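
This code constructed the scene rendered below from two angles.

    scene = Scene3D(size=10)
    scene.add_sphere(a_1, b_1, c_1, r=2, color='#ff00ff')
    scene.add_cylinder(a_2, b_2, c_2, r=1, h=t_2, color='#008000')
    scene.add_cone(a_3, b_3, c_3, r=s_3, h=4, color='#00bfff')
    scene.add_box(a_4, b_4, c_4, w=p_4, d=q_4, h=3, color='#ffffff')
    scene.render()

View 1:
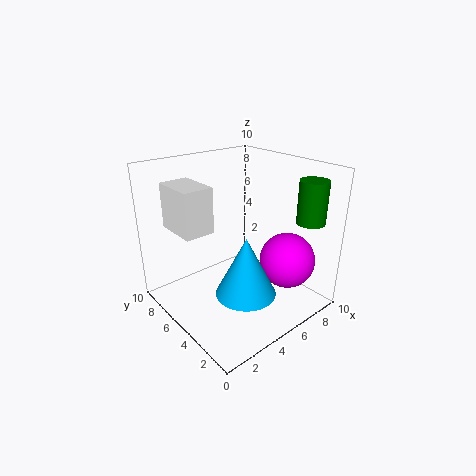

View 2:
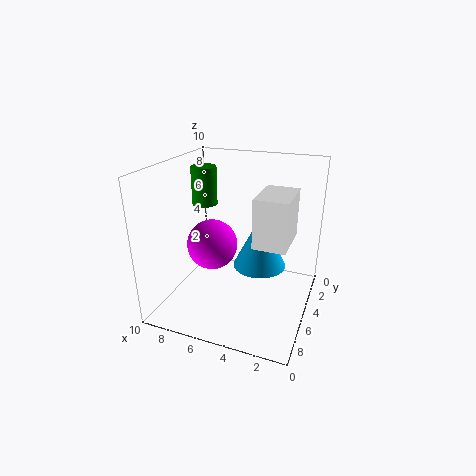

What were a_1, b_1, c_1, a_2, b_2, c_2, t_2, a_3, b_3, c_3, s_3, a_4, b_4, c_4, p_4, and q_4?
a_1 = 8, b_1 = 3, c_1 = 3, a_2 = 9, b_2 = 2, c_2 = 6, t_2 = 3, a_3 = 4, b_3 = 3, c_3 = 2, s_3 = 2, a_4 = 1, b_4 = 5, c_4 = 6, p_4 = 2, q_4 = 3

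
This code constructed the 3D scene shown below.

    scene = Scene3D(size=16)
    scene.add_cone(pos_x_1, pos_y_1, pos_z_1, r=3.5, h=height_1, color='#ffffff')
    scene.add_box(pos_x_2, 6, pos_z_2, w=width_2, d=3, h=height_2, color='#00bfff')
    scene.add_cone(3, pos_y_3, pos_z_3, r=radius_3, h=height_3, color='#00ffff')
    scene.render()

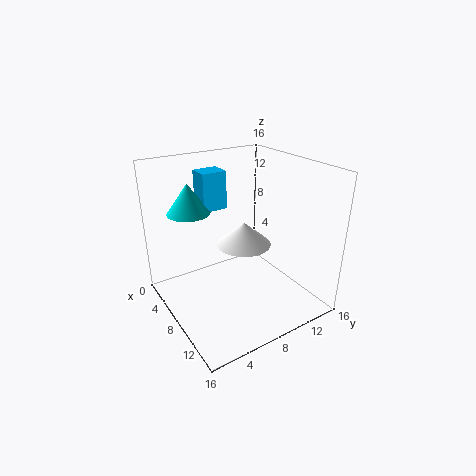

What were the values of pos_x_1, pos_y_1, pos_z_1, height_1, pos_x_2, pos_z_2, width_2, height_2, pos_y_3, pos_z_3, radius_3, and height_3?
pos_x_1 = 4, pos_y_1 = 11.5, pos_z_1 = 4.5, height_1 = 3, pos_x_2 = 1.5, pos_z_2 = 10, width_2 = 2.5, height_2 = 4.5, pos_y_3 = 4.5, pos_z_3 = 10, radius_3 = 2.5, height_3 = 3.5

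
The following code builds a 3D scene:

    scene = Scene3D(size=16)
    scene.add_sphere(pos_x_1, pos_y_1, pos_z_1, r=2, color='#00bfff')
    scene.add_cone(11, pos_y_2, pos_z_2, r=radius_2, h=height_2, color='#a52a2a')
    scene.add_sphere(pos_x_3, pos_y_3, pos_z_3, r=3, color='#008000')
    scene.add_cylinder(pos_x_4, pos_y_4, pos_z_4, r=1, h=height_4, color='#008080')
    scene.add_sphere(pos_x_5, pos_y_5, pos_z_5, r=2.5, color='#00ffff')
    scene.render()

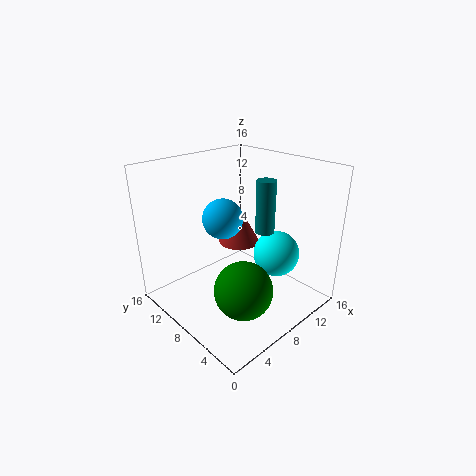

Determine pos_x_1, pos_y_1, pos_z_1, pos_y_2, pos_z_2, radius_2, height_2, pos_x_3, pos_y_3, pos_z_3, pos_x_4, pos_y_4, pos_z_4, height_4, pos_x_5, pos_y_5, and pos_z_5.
pos_x_1 = 5, pos_y_1 = 7, pos_z_1 = 11.5, pos_y_2 = 11, pos_z_2 = 5.5, radius_2 = 2.5, height_2 = 4.5, pos_x_3 = 5, pos_y_3 = 4, pos_z_3 = 4.5, pos_x_4 = 9, pos_y_4 = 5, pos_z_4 = 9.5, height_4 = 5.5, pos_x_5 = 10.5, pos_y_5 = 4.5, pos_z_5 = 6.5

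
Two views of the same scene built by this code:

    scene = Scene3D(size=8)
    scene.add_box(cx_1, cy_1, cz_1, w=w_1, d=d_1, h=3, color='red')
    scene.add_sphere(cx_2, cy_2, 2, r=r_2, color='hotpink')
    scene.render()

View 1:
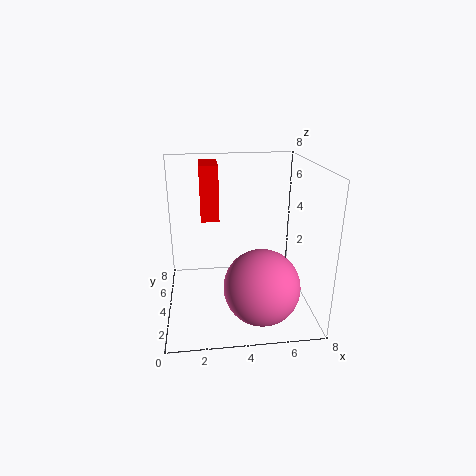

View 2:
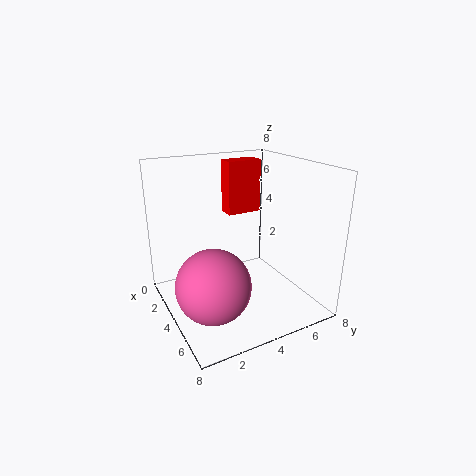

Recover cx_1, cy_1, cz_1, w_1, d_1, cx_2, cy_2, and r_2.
cx_1 = 2
cy_1 = 4
cz_1 = 5
w_1 = 1
d_1 = 2
cx_2 = 5
cy_2 = 2
r_2 = 2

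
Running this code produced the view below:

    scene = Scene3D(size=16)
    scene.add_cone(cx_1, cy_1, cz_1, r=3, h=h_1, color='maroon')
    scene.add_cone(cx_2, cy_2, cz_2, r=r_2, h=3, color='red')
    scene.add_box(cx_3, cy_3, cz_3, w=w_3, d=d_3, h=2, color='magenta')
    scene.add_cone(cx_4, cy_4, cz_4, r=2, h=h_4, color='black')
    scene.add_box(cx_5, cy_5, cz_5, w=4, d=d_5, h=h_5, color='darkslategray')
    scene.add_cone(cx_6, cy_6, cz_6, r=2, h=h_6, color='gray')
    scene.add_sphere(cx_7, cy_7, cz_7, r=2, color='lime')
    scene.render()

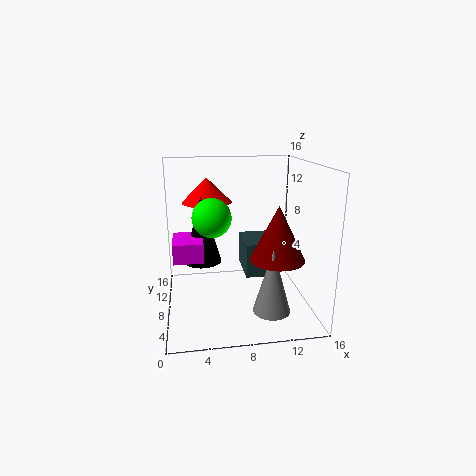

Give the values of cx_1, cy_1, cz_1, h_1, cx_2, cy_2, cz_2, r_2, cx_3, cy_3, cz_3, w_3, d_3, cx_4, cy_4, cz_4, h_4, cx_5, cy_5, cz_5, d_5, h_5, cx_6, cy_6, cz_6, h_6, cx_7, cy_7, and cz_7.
cx_1 = 12; cy_1 = 6; cz_1 = 6; h_1 = 6; cx_2 = 5; cy_2 = 13; cz_2 = 11; r_2 = 3; cx_3 = 1; cy_3 = 4; cz_3 = 7; w_3 = 3; d_3 = 4; cx_4 = 4; cy_4 = 7; cz_4 = 6; h_4 = 7; cx_5 = 9; cy_5 = 8; cz_5 = 3; d_5 = 5; h_5 = 4; cx_6 = 11; cy_6 = 4; cz_6 = 1; h_6 = 7; cx_7 = 5; cy_7 = 6; cz_7 = 11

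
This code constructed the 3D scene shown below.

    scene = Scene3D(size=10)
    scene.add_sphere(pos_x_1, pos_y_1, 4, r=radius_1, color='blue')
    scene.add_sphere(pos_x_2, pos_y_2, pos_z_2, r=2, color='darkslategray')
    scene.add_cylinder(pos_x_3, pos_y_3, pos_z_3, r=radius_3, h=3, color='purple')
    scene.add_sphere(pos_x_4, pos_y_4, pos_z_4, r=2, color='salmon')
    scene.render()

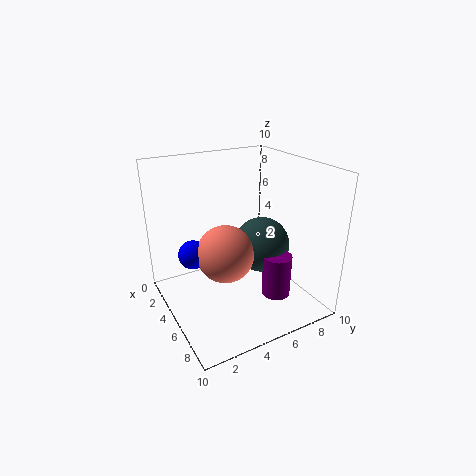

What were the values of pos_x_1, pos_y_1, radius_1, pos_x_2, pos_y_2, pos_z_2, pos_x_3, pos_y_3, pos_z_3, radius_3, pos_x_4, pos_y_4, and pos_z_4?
pos_x_1 = 4
pos_y_1 = 2
radius_1 = 1
pos_x_2 = 5
pos_y_2 = 7
pos_z_2 = 4
pos_x_3 = 7
pos_y_3 = 7
pos_z_3 = 1
radius_3 = 1
pos_x_4 = 5
pos_y_4 = 4
pos_z_4 = 4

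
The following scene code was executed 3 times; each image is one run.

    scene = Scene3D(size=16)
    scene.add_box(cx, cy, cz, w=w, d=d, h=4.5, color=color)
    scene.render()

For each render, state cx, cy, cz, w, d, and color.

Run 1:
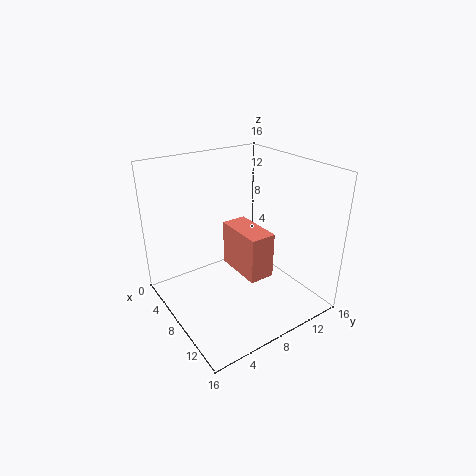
cx = 9; cy = 5.5; cz = 6.5; w = 5; d = 2.5; color = 'salmon'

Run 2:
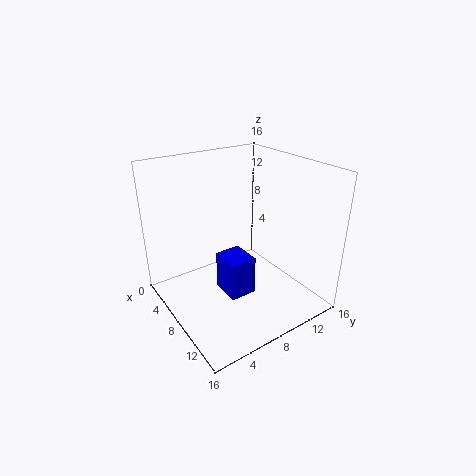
cx = 6.5; cy = 6; cz = 1.5; w = 3.5; d = 3; color = 'blue'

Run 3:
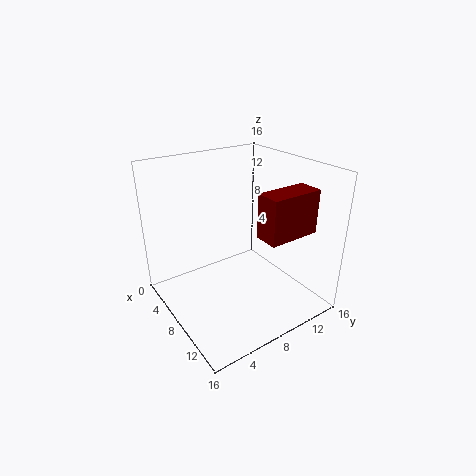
cx = 12; cy = 7.5; cz = 10; w = 2.5; d = 5.5; color = 'maroon'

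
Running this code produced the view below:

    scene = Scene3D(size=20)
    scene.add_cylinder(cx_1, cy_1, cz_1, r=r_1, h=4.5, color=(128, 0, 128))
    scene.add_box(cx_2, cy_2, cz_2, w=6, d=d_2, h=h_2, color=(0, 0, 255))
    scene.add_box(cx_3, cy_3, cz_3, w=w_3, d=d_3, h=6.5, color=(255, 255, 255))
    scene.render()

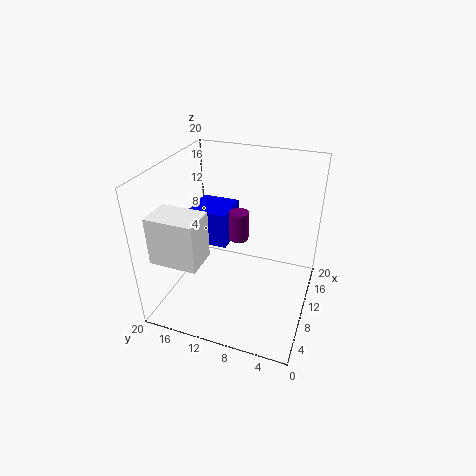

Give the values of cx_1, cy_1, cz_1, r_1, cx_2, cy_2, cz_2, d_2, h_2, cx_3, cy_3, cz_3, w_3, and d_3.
cx_1 = 14.5, cy_1 = 11.5, cz_1 = 7, r_1 = 1.5, cx_2 = 12.5, cy_2 = 13, cz_2 = 6, d_2 = 6, h_2 = 5.5, cx_3 = 2.5, cy_3 = 13, cz_3 = 8.5, w_3 = 4.5, d_3 = 6.5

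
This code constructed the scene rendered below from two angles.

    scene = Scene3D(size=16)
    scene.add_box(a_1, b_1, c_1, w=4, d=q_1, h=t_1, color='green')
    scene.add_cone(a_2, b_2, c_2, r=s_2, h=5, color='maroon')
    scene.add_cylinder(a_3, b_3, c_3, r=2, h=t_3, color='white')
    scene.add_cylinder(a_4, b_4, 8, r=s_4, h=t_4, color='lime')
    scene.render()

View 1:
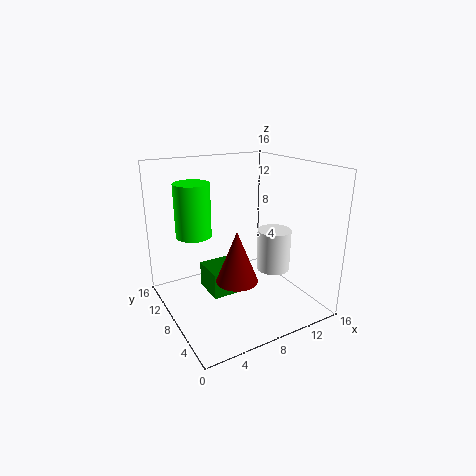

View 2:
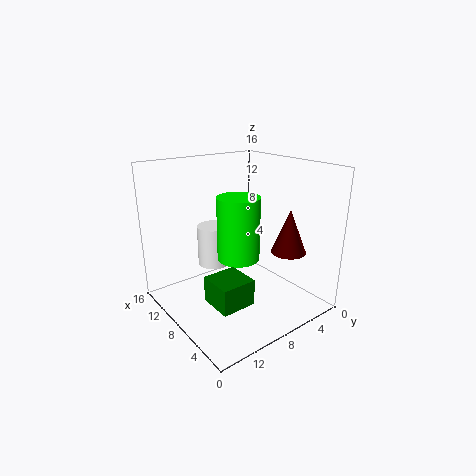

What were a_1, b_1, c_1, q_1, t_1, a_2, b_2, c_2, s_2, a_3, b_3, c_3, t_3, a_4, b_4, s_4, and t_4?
a_1 = 5; b_1 = 8; c_1 = 1; q_1 = 4; t_1 = 3; a_2 = 5; b_2 = 3; c_2 = 6; s_2 = 2; a_3 = 13; b_3 = 8; c_3 = 3; t_3 = 5; a_4 = 4; b_4 = 11; s_4 = 2; t_4 = 6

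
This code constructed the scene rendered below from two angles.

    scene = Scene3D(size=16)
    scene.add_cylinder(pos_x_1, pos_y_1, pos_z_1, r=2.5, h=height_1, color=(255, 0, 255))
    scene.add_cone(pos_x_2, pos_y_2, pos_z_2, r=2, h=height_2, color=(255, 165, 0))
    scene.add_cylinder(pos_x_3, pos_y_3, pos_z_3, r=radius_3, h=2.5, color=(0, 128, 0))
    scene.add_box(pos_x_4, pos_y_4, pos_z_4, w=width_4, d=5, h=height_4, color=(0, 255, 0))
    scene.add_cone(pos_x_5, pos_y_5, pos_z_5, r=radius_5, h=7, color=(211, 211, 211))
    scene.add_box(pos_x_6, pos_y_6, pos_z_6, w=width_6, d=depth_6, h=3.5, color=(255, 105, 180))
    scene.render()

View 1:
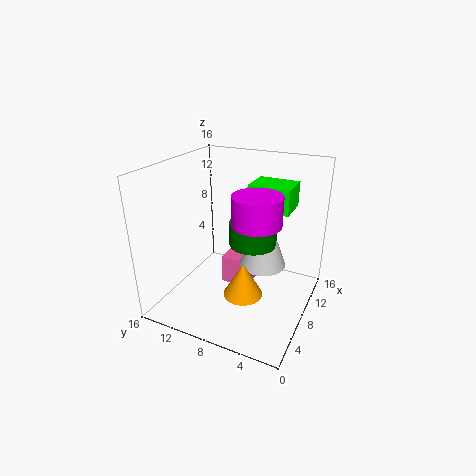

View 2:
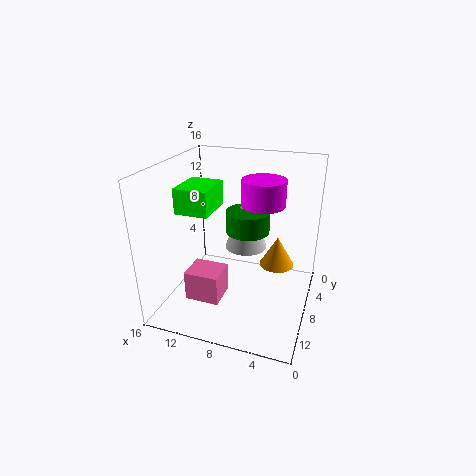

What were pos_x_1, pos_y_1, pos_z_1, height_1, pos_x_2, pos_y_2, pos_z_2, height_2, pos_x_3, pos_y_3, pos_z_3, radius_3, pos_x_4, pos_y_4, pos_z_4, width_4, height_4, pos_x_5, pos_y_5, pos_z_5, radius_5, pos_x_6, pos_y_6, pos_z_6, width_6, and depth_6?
pos_x_1 = 6; pos_y_1 = 5; pos_z_1 = 11; height_1 = 3; pos_x_2 = 4; pos_y_2 = 5.5; pos_z_2 = 4; height_2 = 3.5; pos_x_3 = 7.5; pos_y_3 = 6; pos_z_3 = 8; radius_3 = 2.5; pos_x_4 = 11.5; pos_y_4 = 3.5; pos_z_4 = 10; width_4 = 4; height_4 = 3; pos_x_5 = 8; pos_y_5 = 5; pos_z_5 = 5.5; radius_5 = 2.5; pos_x_6 = 9.5; pos_y_6 = 7.5; pos_z_6 = 0.5; width_6 = 4; depth_6 = 3.5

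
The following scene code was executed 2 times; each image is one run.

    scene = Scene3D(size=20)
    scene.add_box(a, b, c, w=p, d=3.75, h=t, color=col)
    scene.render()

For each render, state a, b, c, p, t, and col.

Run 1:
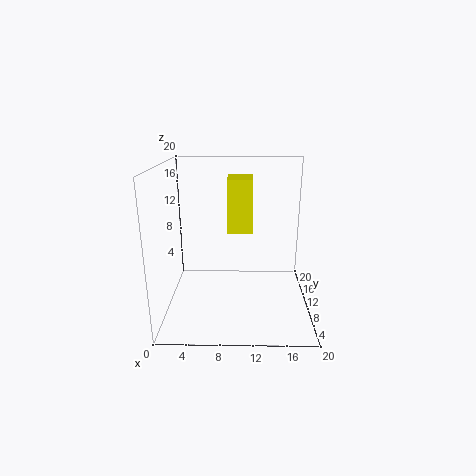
a = 9; b = 1.75; c = 13.5; p = 2.75; t = 6; col = 'yellow'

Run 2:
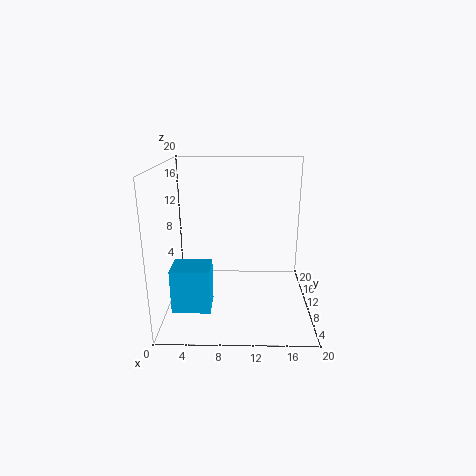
a = 2.5; b = 0.25; c = 4.25; p = 4.5; t = 5.25; col = 'deepskyblue'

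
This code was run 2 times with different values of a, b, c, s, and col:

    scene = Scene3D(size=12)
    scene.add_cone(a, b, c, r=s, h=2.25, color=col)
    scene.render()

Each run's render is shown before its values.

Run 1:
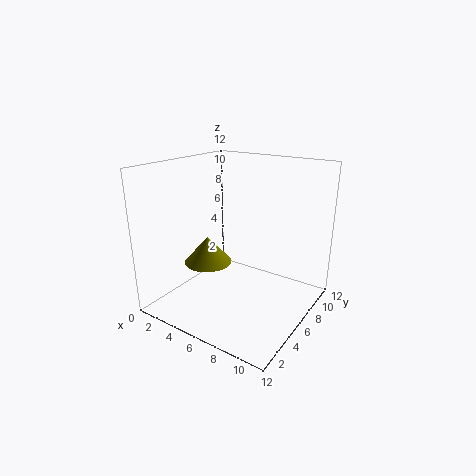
a = 3.75
b = 4.75
c = 3.75
s = 2
col = 'olive'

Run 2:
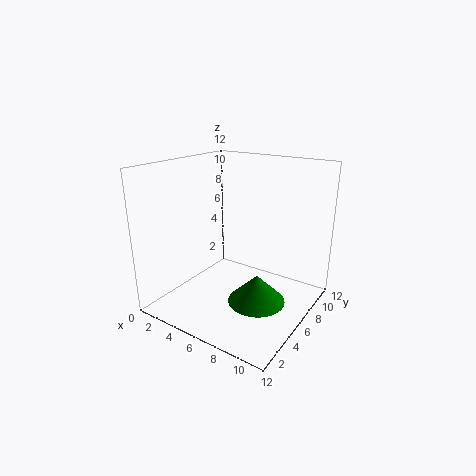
a = 8.75
b = 4.5
c = 1.75
s = 2.25
col = 'green'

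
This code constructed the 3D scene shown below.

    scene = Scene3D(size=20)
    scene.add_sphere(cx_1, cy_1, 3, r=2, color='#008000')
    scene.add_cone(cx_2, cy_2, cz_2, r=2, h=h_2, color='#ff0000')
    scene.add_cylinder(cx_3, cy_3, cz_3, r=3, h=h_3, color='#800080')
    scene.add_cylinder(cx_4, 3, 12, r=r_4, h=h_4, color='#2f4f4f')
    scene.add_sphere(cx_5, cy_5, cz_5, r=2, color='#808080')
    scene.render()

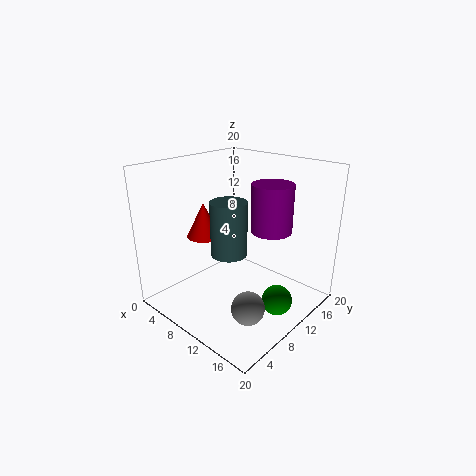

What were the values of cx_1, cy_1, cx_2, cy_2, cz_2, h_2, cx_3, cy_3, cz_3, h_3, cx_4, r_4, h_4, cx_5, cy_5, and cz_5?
cx_1 = 17
cy_1 = 10
cx_2 = 11
cy_2 = 3
cz_2 = 13
h_2 = 4
cx_3 = 12
cy_3 = 15
cz_3 = 10
h_3 = 7
cx_4 = 15
r_4 = 2
h_4 = 6
cx_5 = 17
cy_5 = 4
cz_5 = 5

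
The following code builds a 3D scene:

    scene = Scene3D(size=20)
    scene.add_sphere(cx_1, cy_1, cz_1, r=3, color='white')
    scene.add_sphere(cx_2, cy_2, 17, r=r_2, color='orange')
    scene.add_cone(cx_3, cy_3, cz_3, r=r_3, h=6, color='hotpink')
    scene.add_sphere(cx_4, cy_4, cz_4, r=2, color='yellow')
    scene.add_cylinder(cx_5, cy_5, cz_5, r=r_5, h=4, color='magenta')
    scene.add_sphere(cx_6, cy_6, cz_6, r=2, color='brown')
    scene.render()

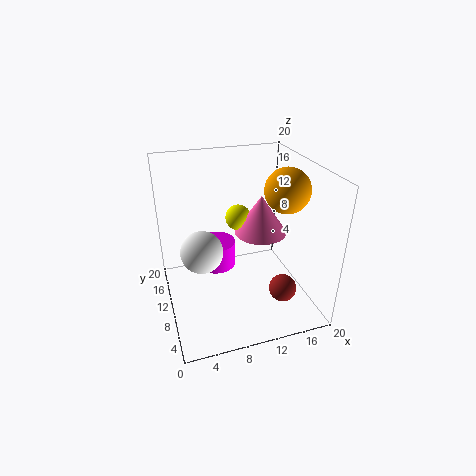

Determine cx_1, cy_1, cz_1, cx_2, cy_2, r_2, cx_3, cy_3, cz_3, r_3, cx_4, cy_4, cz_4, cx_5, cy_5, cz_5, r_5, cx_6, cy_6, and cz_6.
cx_1 = 5
cy_1 = 11
cz_1 = 8
cx_2 = 16
cy_2 = 8
r_2 = 3
cx_3 = 15
cy_3 = 14
cz_3 = 8
r_3 = 4
cx_4 = 12
cy_4 = 16
cz_4 = 10
cx_5 = 8
cy_5 = 15
cz_5 = 3
r_5 = 3
cx_6 = 16
cy_6 = 7
cz_6 = 2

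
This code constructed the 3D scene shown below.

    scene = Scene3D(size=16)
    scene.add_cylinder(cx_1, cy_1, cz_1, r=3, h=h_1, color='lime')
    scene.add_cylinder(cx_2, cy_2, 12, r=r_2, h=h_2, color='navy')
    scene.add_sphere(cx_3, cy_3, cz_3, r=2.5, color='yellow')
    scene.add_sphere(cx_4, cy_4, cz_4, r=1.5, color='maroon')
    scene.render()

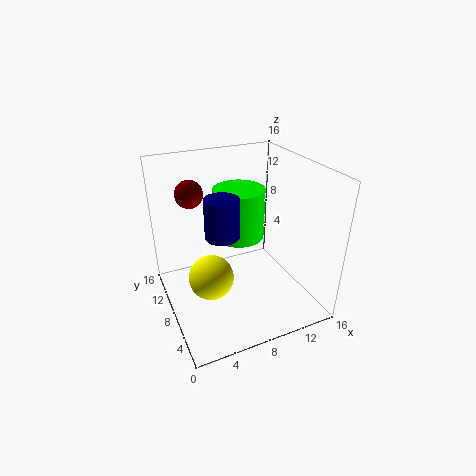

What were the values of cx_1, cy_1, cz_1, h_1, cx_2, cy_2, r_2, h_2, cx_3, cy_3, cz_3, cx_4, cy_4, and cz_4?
cx_1 = 9.5; cy_1 = 11; cz_1 = 6.5; h_1 = 6; cx_2 = 4; cy_2 = 2.5; r_2 = 1.5; h_2 = 3.5; cx_3 = 4.5; cy_3 = 7.5; cz_3 = 4; cx_4 = 3.5; cy_4 = 10.5; cz_4 = 13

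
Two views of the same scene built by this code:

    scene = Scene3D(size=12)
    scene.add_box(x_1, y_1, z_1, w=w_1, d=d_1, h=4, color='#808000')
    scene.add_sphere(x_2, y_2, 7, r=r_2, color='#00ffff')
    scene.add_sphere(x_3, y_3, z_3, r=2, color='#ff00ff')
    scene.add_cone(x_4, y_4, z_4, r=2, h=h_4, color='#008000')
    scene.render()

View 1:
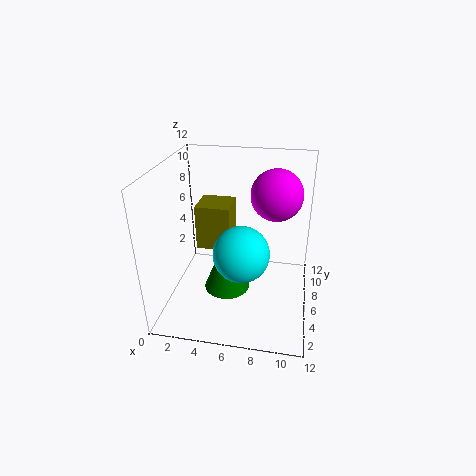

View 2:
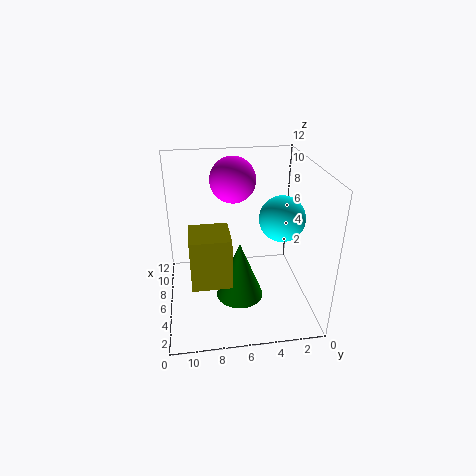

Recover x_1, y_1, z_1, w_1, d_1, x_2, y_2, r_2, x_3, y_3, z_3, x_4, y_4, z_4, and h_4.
x_1 = 2, y_1 = 7, z_1 = 4, w_1 = 3, d_1 = 3, x_2 = 7, y_2 = 2, r_2 = 2, x_3 = 9, y_3 = 6, z_3 = 10, x_4 = 5, y_4 = 6, z_4 = 1, h_4 = 5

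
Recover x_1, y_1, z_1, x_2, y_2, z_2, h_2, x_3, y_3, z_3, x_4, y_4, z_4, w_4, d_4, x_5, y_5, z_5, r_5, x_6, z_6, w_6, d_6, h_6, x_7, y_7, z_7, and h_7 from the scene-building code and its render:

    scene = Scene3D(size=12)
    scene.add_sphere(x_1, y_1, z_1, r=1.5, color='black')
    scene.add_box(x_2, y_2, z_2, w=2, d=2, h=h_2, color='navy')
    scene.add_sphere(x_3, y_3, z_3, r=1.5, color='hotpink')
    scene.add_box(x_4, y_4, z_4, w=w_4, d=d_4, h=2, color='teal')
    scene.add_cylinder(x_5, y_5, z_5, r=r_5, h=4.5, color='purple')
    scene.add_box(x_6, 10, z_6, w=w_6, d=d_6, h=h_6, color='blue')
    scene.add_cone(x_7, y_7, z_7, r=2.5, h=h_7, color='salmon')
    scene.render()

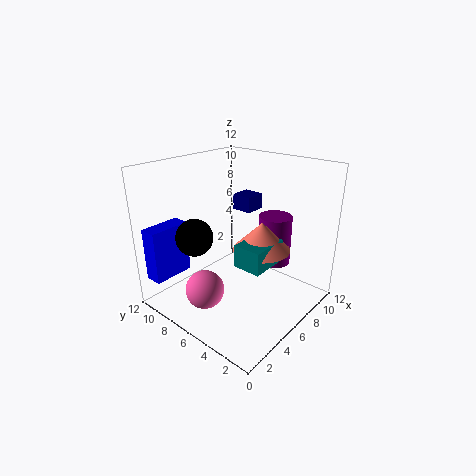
x_1 = 3, y_1 = 8, z_1 = 6.5, x_2 = 10, y_2 = 8, z_2 = 6.5, h_2 = 1.5, x_3 = 2, y_3 = 6, z_3 = 3, x_4 = 5.5, y_4 = 3.5, z_4 = 3.5, w_4 = 3.5, d_4 = 2.5, x_5 = 10, y_5 = 5, z_5 = 2.5, r_5 = 1.5, x_6 = 0.5, z_6 = 2.5, w_6 = 3.5, d_6 = 1.5, h_6 = 4.5, x_7 = 8, y_7 = 5, z_7 = 4.5, h_7 = 2.5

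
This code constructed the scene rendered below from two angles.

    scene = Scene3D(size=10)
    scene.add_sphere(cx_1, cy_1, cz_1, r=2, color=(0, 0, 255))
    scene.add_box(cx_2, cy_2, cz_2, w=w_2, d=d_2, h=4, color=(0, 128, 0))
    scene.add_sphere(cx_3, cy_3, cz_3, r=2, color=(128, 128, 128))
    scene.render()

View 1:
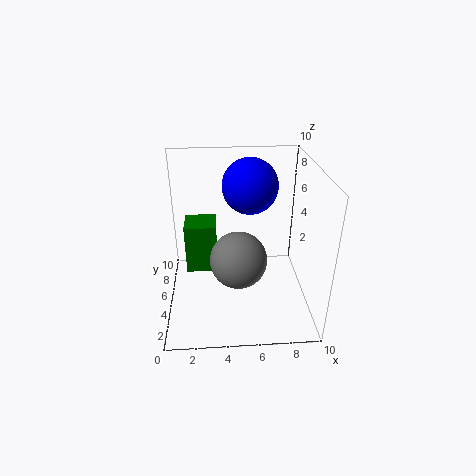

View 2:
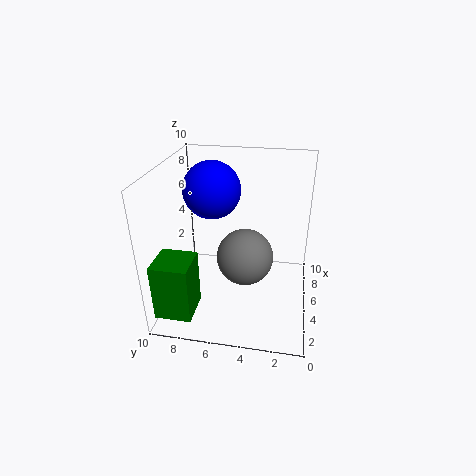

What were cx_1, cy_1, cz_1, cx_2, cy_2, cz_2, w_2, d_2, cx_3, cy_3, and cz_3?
cx_1 = 6, cy_1 = 7, cz_1 = 8, cx_2 = 1, cy_2 = 7.5, cz_2 = 0.5, w_2 = 2.5, d_2 = 2.5, cx_3 = 5, cy_3 = 4.5, cz_3 = 3.5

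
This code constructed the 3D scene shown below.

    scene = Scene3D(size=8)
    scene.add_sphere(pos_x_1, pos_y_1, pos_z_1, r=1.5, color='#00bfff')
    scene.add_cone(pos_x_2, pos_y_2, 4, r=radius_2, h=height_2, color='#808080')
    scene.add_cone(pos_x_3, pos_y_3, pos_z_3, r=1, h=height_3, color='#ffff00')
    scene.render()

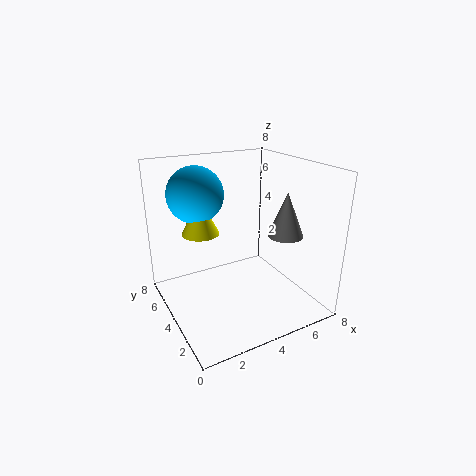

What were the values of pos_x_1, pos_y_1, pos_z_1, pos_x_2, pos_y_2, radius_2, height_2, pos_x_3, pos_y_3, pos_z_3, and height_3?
pos_x_1 = 2, pos_y_1 = 5, pos_z_1 = 6.5, pos_x_2 = 6.5, pos_y_2 = 3, radius_2 = 1, height_2 = 2.5, pos_x_3 = 2, pos_y_3 = 4.5, pos_z_3 = 4.5, height_3 = 2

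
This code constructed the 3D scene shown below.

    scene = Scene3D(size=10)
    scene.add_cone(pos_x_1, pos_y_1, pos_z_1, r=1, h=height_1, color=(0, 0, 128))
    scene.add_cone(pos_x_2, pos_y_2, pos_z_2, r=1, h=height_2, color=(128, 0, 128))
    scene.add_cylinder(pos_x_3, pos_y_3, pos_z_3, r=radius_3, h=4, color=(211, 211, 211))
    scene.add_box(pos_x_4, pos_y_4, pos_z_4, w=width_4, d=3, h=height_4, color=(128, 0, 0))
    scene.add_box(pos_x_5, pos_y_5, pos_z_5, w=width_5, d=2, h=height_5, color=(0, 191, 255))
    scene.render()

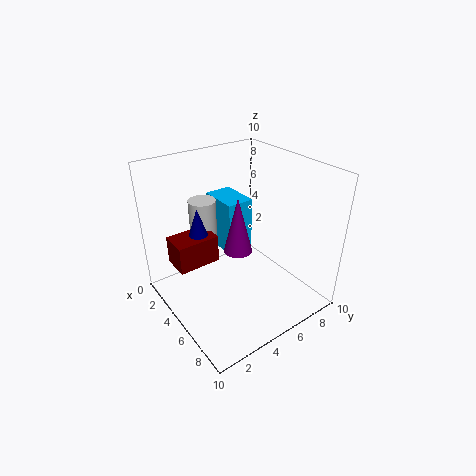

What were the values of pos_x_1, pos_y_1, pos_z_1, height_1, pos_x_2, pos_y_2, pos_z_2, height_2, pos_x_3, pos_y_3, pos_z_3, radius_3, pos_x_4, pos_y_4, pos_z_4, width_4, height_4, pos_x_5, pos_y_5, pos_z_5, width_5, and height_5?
pos_x_1 = 3; pos_y_1 = 3; pos_z_1 = 4; height_1 = 3; pos_x_2 = 5; pos_y_2 = 5; pos_z_2 = 4; height_2 = 4; pos_x_3 = 2; pos_y_3 = 4; pos_z_3 = 3; radius_3 = 1; pos_x_4 = 2; pos_y_4 = 1; pos_z_4 = 3; width_4 = 2; height_4 = 2; pos_x_5 = 1; pos_y_5 = 5; pos_z_5 = 3; width_5 = 3; height_5 = 4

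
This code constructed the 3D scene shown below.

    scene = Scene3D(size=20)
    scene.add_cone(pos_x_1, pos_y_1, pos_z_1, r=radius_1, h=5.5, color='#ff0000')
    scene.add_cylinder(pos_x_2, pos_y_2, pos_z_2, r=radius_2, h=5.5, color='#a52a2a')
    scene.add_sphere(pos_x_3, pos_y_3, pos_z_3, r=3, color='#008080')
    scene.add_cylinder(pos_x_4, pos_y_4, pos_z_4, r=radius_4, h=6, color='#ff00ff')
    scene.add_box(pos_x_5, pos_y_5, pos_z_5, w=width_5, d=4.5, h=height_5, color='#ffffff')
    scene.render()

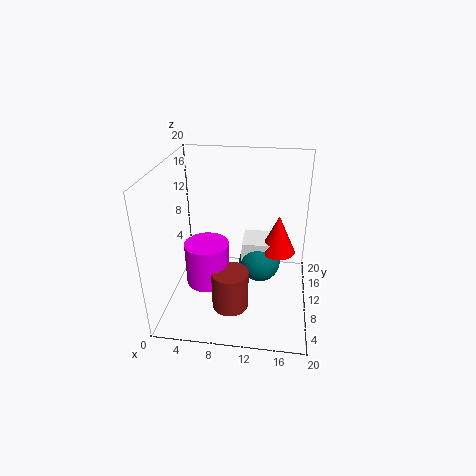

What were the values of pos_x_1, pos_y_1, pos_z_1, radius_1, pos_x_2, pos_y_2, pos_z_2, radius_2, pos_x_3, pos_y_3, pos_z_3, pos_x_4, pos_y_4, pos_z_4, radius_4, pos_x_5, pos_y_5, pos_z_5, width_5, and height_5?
pos_x_1 = 15.5, pos_y_1 = 11.5, pos_z_1 = 7.5, radius_1 = 2.5, pos_x_2 = 9.5, pos_y_2 = 6, pos_z_2 = 1.5, radius_2 = 2.5, pos_x_3 = 13, pos_y_3 = 11.5, pos_z_3 = 5.5, pos_x_4 = 6, pos_y_4 = 8, pos_z_4 = 4, radius_4 = 3, pos_x_5 = 10.5, pos_y_5 = 10, pos_z_5 = 5.5, width_5 = 4.5, height_5 = 3.5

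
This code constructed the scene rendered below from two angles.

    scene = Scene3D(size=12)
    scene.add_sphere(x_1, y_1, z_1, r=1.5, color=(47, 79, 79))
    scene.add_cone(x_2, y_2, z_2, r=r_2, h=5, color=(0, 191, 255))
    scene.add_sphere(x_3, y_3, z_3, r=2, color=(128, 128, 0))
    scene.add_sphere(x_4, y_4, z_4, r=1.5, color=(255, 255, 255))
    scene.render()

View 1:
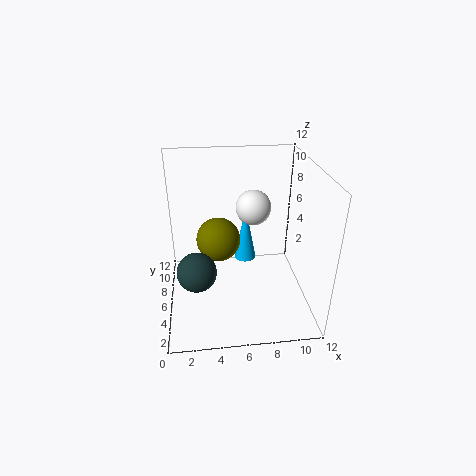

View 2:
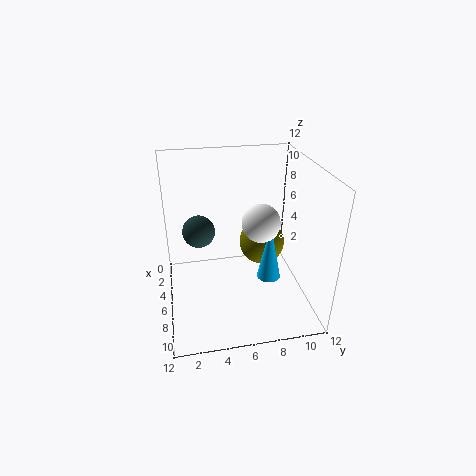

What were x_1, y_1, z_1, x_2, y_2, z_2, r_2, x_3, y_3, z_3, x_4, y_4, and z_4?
x_1 = 2.5, y_1 = 3, z_1 = 5, x_2 = 7, y_2 = 8.5, z_2 = 2.5, r_2 = 1, x_3 = 4.5, y_3 = 8.5, z_3 = 4.5, x_4 = 7.5, y_4 = 7.5, z_4 = 8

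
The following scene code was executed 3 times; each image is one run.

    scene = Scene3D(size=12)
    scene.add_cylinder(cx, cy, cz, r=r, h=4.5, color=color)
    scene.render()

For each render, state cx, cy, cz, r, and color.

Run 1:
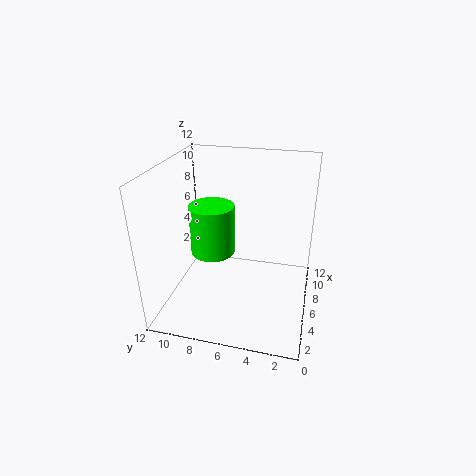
cx = 7.5
cy = 8.75
cz = 3.5
r = 2
color = 'lime'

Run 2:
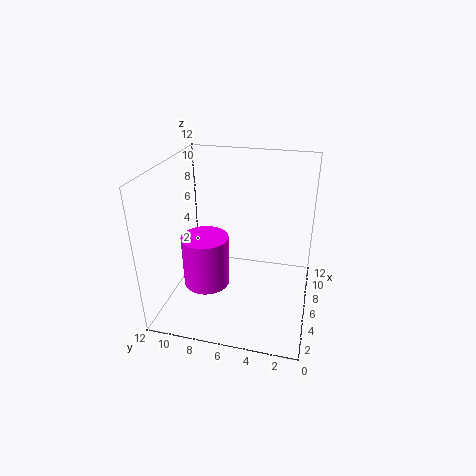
cx = 5.5
cy = 8.75
cz = 1.5
r = 2
color = 'magenta'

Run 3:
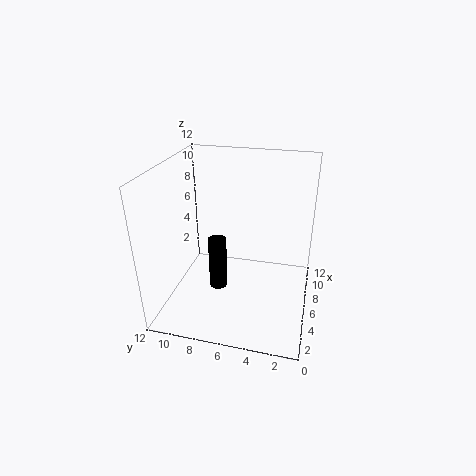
cx = 5
cy = 7.5
cz = 1.75
r = 0.75
color = 'black'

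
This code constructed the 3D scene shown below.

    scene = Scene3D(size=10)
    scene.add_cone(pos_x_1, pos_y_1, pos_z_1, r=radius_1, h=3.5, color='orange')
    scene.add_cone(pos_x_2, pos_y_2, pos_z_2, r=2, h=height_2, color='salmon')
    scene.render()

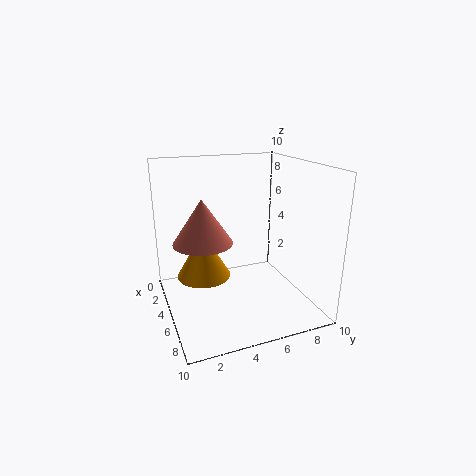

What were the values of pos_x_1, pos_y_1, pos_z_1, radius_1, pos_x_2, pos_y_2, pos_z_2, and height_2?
pos_x_1 = 3
pos_y_1 = 3
pos_z_1 = 1.5
radius_1 = 2
pos_x_2 = 5
pos_y_2 = 2.5
pos_z_2 = 5
height_2 = 3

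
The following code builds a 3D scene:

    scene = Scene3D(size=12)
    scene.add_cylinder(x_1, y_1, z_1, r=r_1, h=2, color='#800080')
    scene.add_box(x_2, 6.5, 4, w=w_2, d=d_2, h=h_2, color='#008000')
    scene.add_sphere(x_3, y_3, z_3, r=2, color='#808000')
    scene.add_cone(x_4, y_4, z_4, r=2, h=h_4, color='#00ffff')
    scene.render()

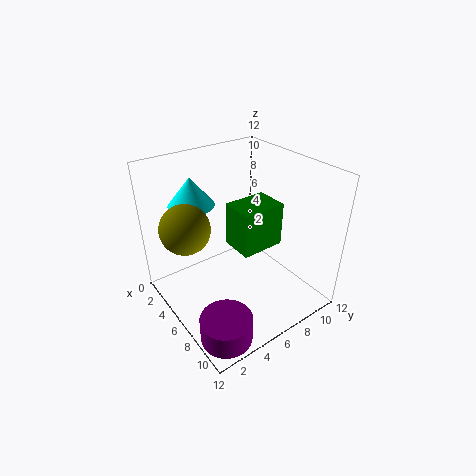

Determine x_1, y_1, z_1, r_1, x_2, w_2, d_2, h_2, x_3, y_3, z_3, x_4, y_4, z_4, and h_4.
x_1 = 10
y_1 = 2
z_1 = 0.5
r_1 = 2
x_2 = 3.5
w_2 = 3
d_2 = 4
h_2 = 4
x_3 = 4.5
y_3 = 2
z_3 = 7.5
x_4 = 2
y_4 = 4
z_4 = 8
h_4 = 2.5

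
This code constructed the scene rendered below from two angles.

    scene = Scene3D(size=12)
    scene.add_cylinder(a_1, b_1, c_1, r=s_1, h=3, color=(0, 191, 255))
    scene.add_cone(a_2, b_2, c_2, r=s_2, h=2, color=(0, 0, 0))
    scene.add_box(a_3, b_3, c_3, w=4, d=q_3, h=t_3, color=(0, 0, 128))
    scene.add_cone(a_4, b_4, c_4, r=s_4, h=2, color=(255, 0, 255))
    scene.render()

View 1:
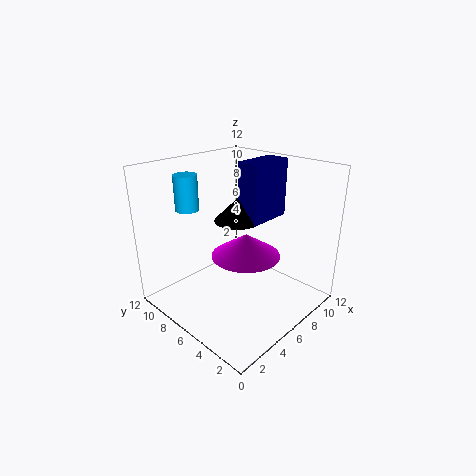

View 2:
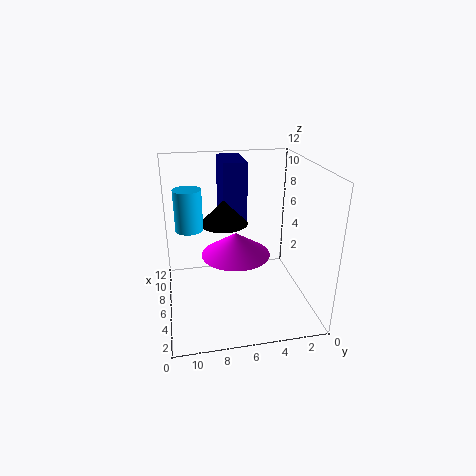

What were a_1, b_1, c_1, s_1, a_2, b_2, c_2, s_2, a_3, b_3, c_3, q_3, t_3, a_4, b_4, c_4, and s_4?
a_1 = 4, b_1 = 10, c_1 = 8, s_1 = 1, a_2 = 7, b_2 = 7, c_2 = 7, s_2 = 2, a_3 = 7, b_3 = 5, c_3 = 7, q_3 = 2, t_3 = 5, a_4 = 7, b_4 = 6, c_4 = 4, s_4 = 3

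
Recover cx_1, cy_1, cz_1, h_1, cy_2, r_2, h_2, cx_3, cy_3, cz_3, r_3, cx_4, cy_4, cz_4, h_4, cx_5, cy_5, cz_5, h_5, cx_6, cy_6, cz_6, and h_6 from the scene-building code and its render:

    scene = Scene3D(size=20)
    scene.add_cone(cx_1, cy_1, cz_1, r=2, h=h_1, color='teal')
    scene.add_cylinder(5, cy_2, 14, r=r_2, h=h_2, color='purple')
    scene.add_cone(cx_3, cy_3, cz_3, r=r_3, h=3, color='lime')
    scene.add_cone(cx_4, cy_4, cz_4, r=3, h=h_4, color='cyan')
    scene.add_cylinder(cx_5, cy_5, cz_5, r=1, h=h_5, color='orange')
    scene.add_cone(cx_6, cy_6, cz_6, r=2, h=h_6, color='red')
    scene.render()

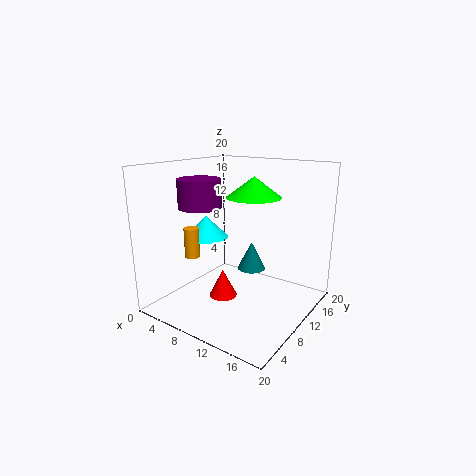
cx_1 = 11; cy_1 = 12; cz_1 = 5; h_1 = 4; cy_2 = 8; r_2 = 3; h_2 = 4; cx_3 = 10; cy_3 = 14; cz_3 = 15; r_3 = 4; cx_4 = 6; cy_4 = 8; cz_4 = 10; h_4 = 3; cx_5 = 6; cy_5 = 5; cz_5 = 8; h_5 = 4; cx_6 = 8; cy_6 = 9; cz_6 = 1; h_6 = 4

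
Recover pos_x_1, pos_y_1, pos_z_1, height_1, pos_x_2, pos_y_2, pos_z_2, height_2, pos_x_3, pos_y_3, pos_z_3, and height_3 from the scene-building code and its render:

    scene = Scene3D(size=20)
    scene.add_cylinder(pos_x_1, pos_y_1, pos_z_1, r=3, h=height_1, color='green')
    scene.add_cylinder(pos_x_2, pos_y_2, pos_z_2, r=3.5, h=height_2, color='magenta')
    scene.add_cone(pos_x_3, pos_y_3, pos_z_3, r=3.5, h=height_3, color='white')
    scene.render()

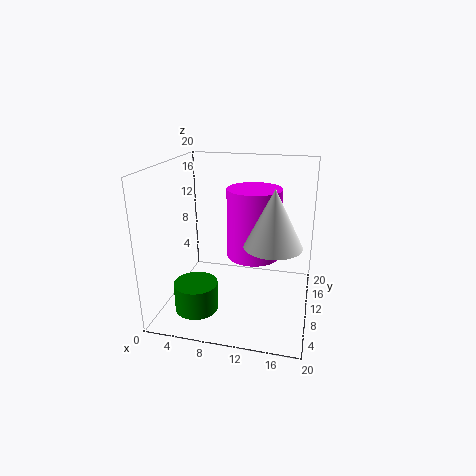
pos_x_1 = 5; pos_y_1 = 6; pos_z_1 = 0.5; height_1 = 4; pos_x_2 = 12.5; pos_y_2 = 8.5; pos_z_2 = 8.5; height_2 = 9; pos_x_3 = 15.5; pos_y_3 = 5; pos_z_3 = 11.5; height_3 = 7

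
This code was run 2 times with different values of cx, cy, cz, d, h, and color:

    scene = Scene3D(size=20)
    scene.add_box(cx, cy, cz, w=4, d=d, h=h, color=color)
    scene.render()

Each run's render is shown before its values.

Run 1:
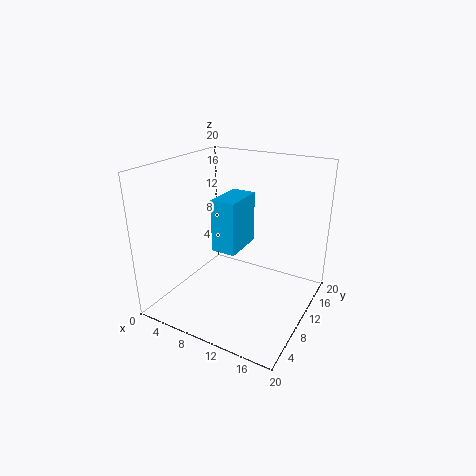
cx = 3.5; cy = 13; cz = 5; d = 7; h = 8.5; color = 'deepskyblue'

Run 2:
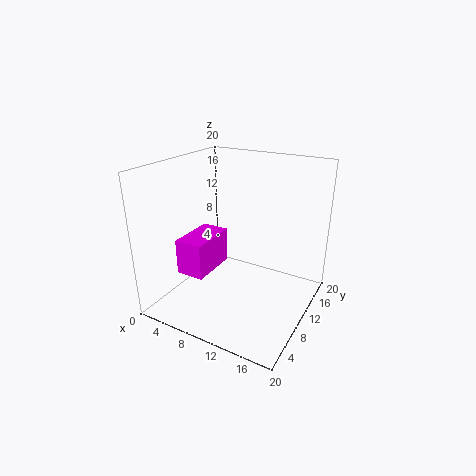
cx = 3; cy = 5; cz = 5; d = 7; h = 5; color = 'magenta'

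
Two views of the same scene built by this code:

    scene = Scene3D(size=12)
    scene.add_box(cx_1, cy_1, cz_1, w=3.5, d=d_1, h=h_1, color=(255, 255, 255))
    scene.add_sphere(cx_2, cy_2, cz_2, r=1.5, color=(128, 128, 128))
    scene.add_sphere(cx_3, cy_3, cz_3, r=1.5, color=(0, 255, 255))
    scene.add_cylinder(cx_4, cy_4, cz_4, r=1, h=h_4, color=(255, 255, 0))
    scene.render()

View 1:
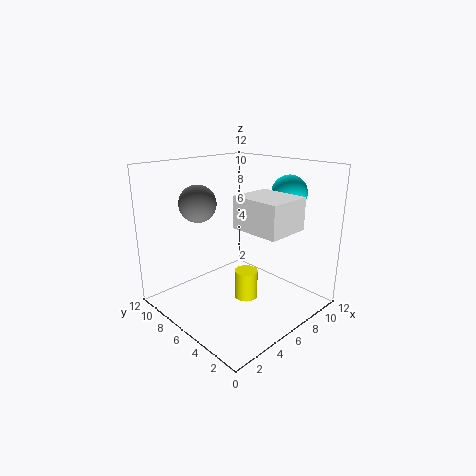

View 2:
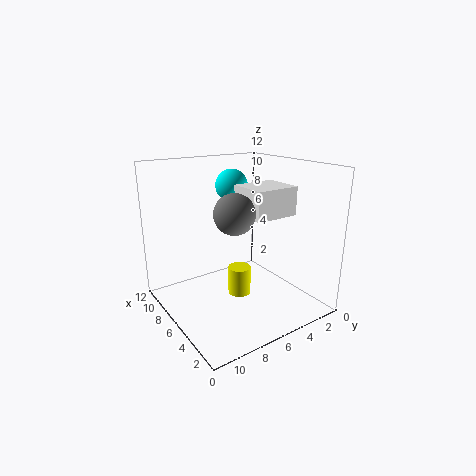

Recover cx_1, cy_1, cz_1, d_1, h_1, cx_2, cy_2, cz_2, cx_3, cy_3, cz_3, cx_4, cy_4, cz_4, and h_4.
cx_1 = 4.5
cy_1 = 1
cz_1 = 7.5
d_1 = 4
h_1 = 2.5
cx_2 = 3.5
cy_2 = 8
cz_2 = 9
cx_3 = 10
cy_3 = 4
cz_3 = 9.5
cx_4 = 6.5
cy_4 = 5.5
cz_4 = 0.5
h_4 = 2.5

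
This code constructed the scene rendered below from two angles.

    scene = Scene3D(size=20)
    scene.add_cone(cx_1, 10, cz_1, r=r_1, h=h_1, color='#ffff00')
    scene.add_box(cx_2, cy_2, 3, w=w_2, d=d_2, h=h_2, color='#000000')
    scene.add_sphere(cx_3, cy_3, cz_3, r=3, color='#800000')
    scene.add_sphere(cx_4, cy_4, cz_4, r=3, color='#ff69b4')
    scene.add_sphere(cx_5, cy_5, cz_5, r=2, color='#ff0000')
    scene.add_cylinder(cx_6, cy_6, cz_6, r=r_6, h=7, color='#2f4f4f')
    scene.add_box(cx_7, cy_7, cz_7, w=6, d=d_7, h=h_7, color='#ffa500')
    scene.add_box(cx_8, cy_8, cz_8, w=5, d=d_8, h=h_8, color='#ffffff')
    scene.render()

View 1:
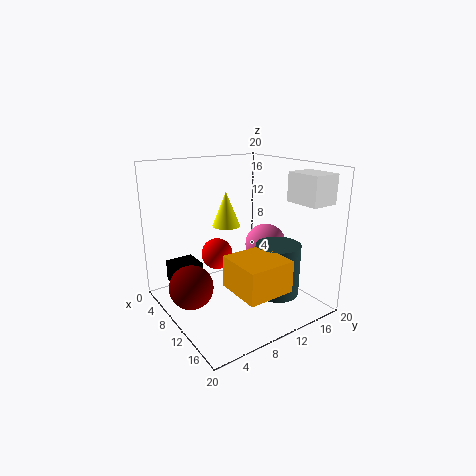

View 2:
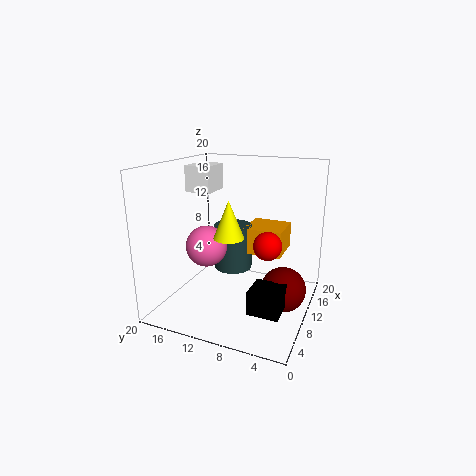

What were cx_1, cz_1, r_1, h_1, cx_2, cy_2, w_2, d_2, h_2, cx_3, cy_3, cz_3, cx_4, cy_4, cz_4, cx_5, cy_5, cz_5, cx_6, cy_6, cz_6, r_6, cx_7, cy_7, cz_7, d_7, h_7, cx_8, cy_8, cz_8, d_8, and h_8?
cx_1 = 7, cz_1 = 11, r_1 = 2, h_1 = 5, cx_2 = 3, cy_2 = 2, w_2 = 4, d_2 = 4, h_2 = 3, cx_3 = 9, cy_3 = 3, cz_3 = 4, cx_4 = 10, cy_4 = 15, cz_4 = 8, cx_5 = 11, cy_5 = 6, cz_5 = 9, cx_6 = 15, cy_6 = 13, cz_6 = 3, r_6 = 3, cx_7 = 14, cy_7 = 5, cz_7 = 6, d_7 = 6, h_7 = 4, cx_8 = 13, cy_8 = 16, cz_8 = 15, d_8 = 4, h_8 = 4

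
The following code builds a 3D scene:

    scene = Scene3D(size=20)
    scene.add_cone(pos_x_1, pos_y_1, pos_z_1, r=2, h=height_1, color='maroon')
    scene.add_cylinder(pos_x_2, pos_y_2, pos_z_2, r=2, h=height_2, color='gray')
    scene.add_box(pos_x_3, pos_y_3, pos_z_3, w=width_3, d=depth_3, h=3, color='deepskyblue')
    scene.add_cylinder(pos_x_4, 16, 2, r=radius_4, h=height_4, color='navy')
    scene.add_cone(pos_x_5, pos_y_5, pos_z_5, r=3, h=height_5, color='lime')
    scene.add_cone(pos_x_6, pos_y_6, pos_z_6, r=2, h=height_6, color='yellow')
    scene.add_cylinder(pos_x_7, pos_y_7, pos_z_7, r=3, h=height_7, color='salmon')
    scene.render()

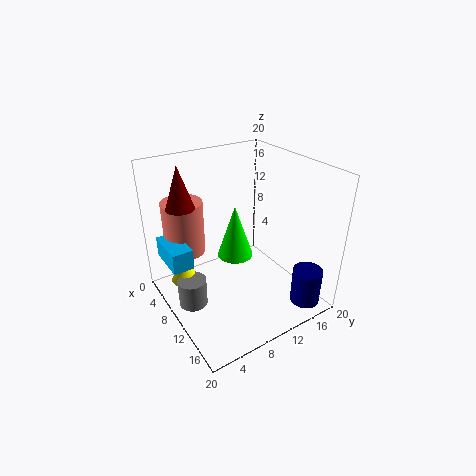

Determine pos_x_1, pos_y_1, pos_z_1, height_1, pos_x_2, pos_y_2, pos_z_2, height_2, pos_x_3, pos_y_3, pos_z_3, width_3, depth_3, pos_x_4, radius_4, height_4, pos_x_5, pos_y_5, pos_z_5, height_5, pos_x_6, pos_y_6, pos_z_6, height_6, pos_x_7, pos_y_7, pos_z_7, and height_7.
pos_x_1 = 5; pos_y_1 = 4; pos_z_1 = 14; height_1 = 6; pos_x_2 = 9; pos_y_2 = 3; pos_z_2 = 1; height_2 = 4; pos_x_3 = 2; pos_y_3 = 1; pos_z_3 = 6; width_3 = 6; depth_3 = 3; pos_x_4 = 18; radius_4 = 2; height_4 = 5; pos_x_5 = 3; pos_y_5 = 14; pos_z_5 = 2; height_5 = 9; pos_x_6 = 7; pos_y_6 = 3; pos_z_6 = 4; height_6 = 3; pos_x_7 = 3; pos_y_7 = 5; pos_z_7 = 6; height_7 = 8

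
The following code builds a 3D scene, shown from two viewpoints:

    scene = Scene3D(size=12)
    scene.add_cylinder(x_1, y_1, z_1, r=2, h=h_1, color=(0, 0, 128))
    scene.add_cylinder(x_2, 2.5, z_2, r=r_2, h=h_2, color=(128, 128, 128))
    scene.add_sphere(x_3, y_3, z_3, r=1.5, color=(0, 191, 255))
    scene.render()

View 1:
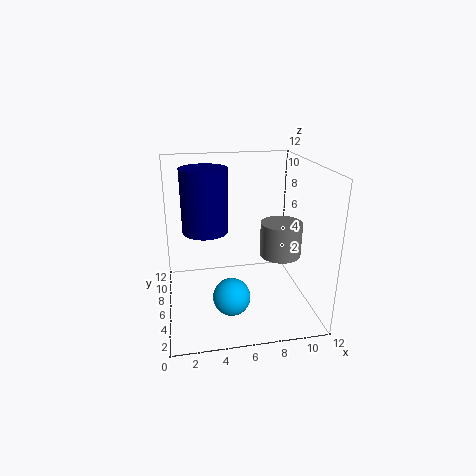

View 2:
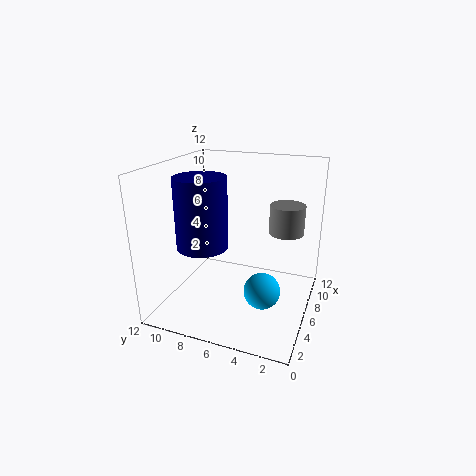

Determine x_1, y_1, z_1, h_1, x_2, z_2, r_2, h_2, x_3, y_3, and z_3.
x_1 = 3.5
y_1 = 8
z_1 = 6
h_1 = 5.5
x_2 = 8.5
z_2 = 6
r_2 = 1.5
h_2 = 2.5
x_3 = 5
y_3 = 3.5
z_3 = 2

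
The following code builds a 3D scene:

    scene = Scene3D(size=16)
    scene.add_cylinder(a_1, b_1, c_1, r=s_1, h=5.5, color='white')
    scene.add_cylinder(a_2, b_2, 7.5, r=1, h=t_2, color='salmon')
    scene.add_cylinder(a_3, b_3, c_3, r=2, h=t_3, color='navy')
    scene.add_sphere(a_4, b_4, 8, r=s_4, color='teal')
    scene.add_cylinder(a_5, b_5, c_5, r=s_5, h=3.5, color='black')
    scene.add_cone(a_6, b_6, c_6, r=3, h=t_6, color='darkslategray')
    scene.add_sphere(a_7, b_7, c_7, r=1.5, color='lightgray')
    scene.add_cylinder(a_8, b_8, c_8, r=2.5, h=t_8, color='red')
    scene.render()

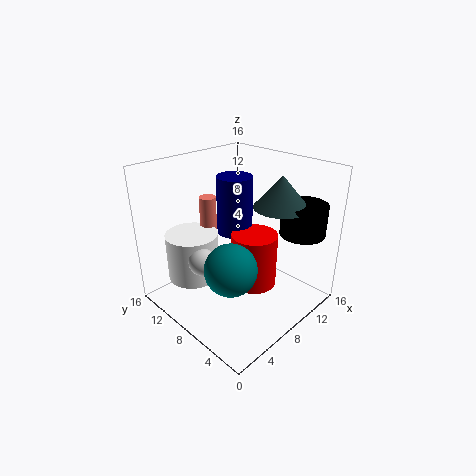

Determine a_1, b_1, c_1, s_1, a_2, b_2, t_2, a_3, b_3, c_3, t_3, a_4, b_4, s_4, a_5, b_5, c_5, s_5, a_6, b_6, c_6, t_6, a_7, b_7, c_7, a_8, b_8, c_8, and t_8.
a_1 = 5
b_1 = 12.5
c_1 = 2.5
s_1 = 3
a_2 = 8
b_2 = 13
t_2 = 4
a_3 = 9
b_3 = 9.5
c_3 = 8
t_3 = 6.5
a_4 = 3
b_4 = 4
s_4 = 2.5
a_5 = 13
b_5 = 3
c_5 = 8.5
s_5 = 2.5
a_6 = 11.5
b_6 = 5
c_6 = 11.5
t_6 = 3.5
a_7 = 4
b_7 = 9.5
c_7 = 6
a_8 = 8.5
b_8 = 6
c_8 = 3
t_8 = 6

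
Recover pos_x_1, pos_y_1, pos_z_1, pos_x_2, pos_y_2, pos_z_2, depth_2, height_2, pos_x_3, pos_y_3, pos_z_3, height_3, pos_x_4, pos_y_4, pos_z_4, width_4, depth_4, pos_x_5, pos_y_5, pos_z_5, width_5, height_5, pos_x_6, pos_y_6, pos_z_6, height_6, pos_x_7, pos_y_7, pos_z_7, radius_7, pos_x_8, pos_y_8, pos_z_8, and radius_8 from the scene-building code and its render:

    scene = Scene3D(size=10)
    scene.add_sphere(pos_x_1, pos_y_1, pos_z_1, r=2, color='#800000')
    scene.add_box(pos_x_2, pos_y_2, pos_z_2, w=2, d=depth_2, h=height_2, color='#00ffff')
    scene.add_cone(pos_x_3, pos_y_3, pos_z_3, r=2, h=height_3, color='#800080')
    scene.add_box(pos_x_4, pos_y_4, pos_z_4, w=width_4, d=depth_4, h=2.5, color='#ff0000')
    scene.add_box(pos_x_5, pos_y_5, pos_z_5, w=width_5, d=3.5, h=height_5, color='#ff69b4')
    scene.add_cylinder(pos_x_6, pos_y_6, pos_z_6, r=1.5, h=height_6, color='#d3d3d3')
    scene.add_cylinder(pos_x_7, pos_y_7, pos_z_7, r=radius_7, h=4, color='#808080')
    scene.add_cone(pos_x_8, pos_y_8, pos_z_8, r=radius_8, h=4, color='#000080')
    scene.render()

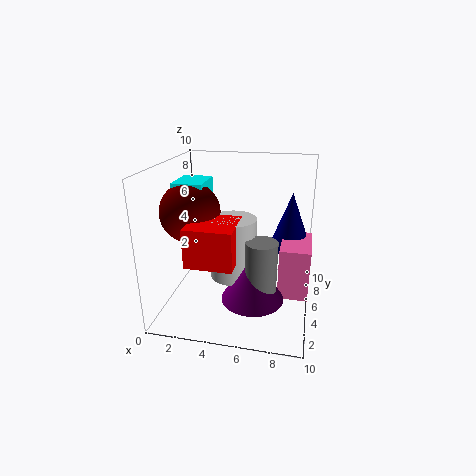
pos_x_1 = 2, pos_y_1 = 4, pos_z_1 = 7, pos_x_2 = 1, pos_y_2 = 3.5, pos_z_2 = 7.5, depth_2 = 2.5, height_2 = 1.5, pos_x_3 = 6.5, pos_y_3 = 2.5, pos_z_3 = 2, height_3 = 3, pos_x_4 = 2.5, pos_y_4 = 1, pos_z_4 = 4.5, width_4 = 3, depth_4 = 3, pos_x_5 = 8, pos_y_5 = 3.5, pos_z_5 = 1.5, width_5 = 2, height_5 = 3.5, pos_x_6 = 5, pos_y_6 = 3.5, pos_z_6 = 3, height_6 = 4, pos_x_7 = 7, pos_y_7 = 2.5, pos_z_7 = 2, radius_7 = 1, pos_x_8 = 8.5, pos_y_8 = 6.5, pos_z_8 = 4, radius_8 = 1.5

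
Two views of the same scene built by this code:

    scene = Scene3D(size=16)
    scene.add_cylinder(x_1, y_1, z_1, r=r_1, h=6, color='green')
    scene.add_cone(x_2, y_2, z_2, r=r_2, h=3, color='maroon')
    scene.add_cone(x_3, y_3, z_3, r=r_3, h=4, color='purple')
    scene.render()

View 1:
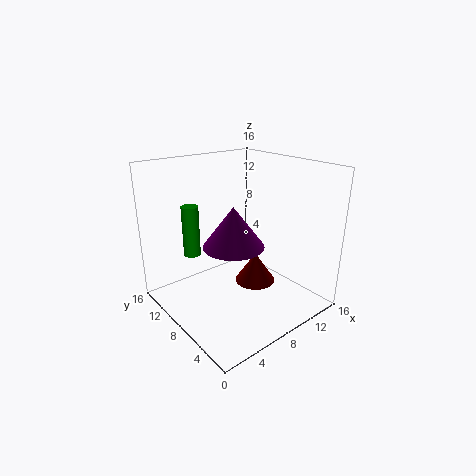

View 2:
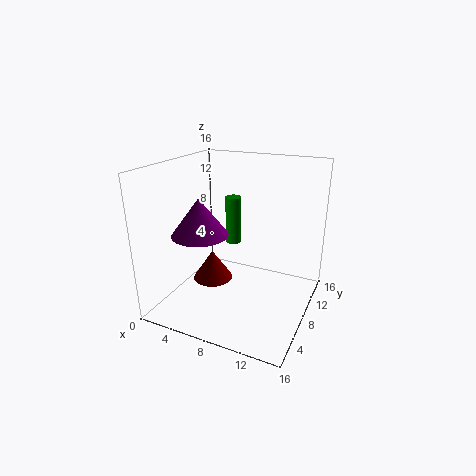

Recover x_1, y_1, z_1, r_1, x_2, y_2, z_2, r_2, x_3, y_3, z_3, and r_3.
x_1 = 5; y_1 = 13; z_1 = 5; r_1 = 1; x_2 = 7; y_2 = 4; z_2 = 5; r_2 = 2; x_3 = 5; y_3 = 5; z_3 = 9; r_3 = 3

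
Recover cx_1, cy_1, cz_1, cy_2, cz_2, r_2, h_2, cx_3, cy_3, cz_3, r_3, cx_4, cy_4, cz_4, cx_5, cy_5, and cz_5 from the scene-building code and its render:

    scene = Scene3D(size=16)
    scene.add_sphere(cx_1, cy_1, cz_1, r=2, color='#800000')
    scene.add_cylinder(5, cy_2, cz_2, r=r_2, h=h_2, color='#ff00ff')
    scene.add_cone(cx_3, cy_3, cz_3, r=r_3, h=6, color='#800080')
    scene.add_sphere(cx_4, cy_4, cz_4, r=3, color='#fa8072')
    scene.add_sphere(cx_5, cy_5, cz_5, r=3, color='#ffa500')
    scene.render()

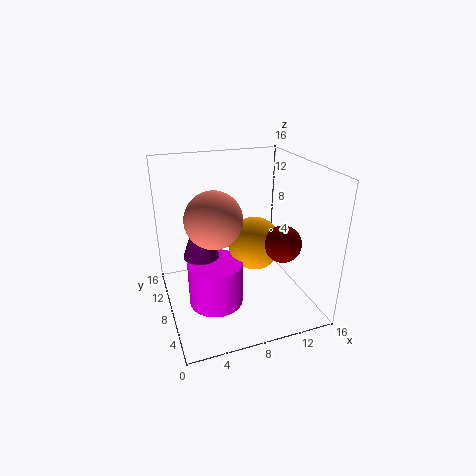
cx_1 = 12, cy_1 = 5, cz_1 = 8, cy_2 = 7, cz_2 = 1, r_2 = 3, h_2 = 5, cx_3 = 4, cy_3 = 9, cz_3 = 6, r_3 = 2, cx_4 = 5, cy_4 = 7, cz_4 = 11, cx_5 = 10, cy_5 = 8, cz_5 = 7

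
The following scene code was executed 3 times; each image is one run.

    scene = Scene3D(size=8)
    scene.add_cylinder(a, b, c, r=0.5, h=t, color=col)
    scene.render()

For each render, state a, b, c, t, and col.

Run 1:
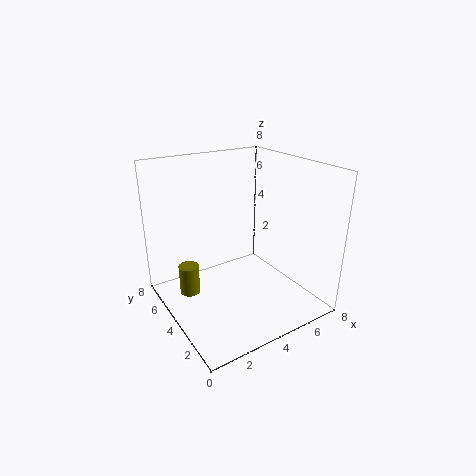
a = 0.75
b = 3.5
c = 2
t = 1.5
col = 'olive'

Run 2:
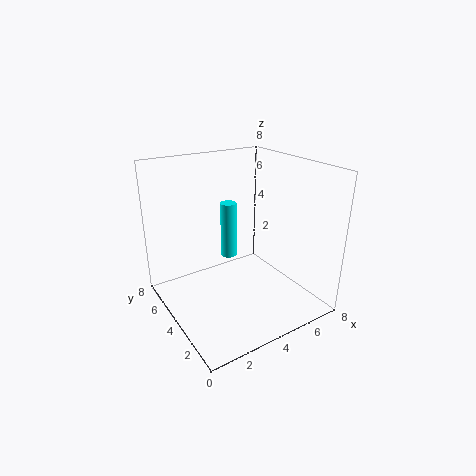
a = 4.75
b = 6.25
c = 1.75
t = 3.5
col = 'cyan'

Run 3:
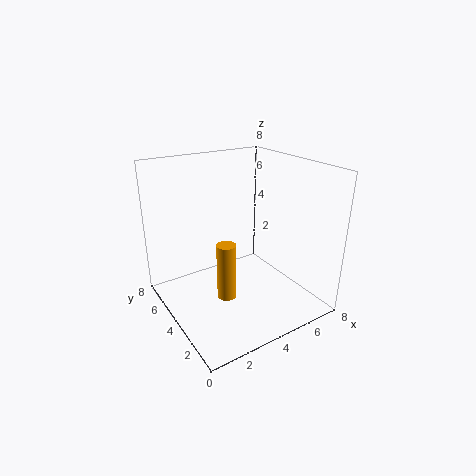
a = 2.5
b = 2.75
c = 1.5
t = 3
col = 'orange'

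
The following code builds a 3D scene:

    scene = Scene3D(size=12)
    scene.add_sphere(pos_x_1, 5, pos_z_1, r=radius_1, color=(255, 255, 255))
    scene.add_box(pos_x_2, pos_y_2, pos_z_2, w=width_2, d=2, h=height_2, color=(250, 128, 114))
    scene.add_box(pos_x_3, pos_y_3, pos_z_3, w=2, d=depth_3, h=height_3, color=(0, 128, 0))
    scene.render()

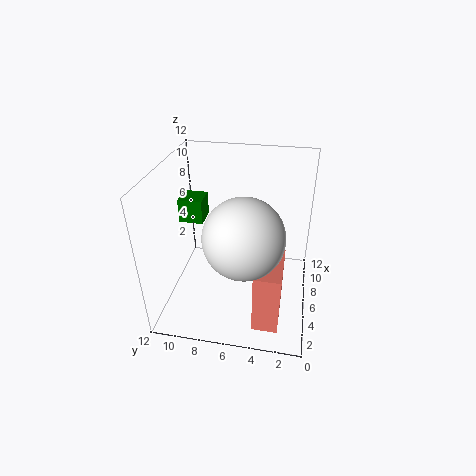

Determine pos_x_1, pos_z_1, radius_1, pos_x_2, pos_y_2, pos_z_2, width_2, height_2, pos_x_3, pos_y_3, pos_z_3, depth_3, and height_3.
pos_x_1 = 3, pos_z_1 = 8, radius_1 = 3, pos_x_2 = 1, pos_y_2 = 2, pos_z_2 = 1, width_2 = 4, height_2 = 5, pos_x_3 = 6, pos_y_3 = 9, pos_z_3 = 7, depth_3 = 2, height_3 = 2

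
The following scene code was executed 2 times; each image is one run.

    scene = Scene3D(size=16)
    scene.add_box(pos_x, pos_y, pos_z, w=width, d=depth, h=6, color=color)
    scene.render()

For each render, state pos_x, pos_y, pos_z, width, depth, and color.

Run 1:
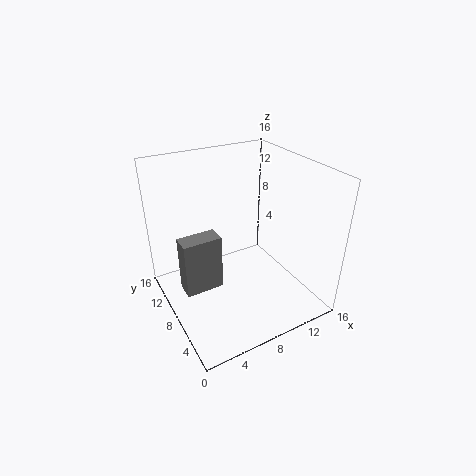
pos_x = 1, pos_y = 6, pos_z = 4, width = 4, depth = 2, color = 'gray'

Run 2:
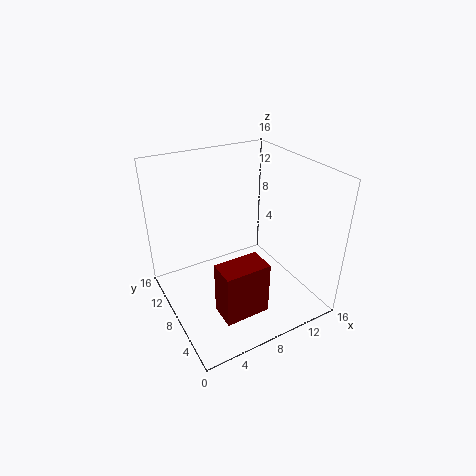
pos_x = 4, pos_y = 3, pos_z = 1, width = 5, depth = 3, color = 'maroon'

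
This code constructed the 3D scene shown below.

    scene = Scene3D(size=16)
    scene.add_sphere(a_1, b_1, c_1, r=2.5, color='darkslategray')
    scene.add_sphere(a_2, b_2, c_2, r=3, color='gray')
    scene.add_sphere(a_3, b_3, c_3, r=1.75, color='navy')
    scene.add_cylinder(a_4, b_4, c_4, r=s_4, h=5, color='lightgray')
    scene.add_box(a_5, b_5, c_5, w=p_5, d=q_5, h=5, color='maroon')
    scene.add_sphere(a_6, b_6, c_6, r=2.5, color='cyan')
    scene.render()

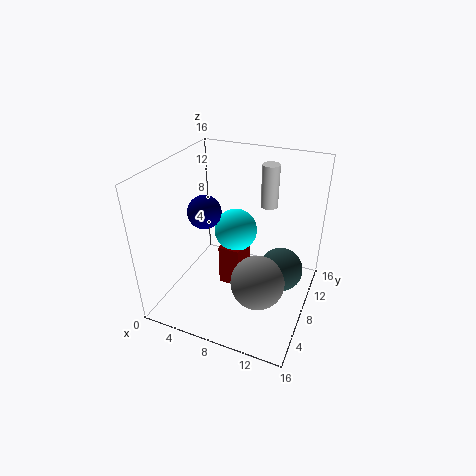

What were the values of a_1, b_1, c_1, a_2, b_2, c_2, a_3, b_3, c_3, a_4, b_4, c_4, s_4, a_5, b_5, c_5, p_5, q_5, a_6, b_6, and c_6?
a_1 = 12.75; b_1 = 9.5; c_1 = 4; a_2 = 11; b_2 = 6.5; c_2 = 3.75; a_3 = 5.25; b_3 = 5.75; c_3 = 11.75; a_4 = 10; b_4 = 12.5; c_4 = 10.25; s_4 = 1; a_5 = 5.5; b_5 = 8; c_5 = 1; p_5 = 2.5; q_5 = 3.75; a_6 = 6.75; b_6 = 10.25; c_6 = 7.5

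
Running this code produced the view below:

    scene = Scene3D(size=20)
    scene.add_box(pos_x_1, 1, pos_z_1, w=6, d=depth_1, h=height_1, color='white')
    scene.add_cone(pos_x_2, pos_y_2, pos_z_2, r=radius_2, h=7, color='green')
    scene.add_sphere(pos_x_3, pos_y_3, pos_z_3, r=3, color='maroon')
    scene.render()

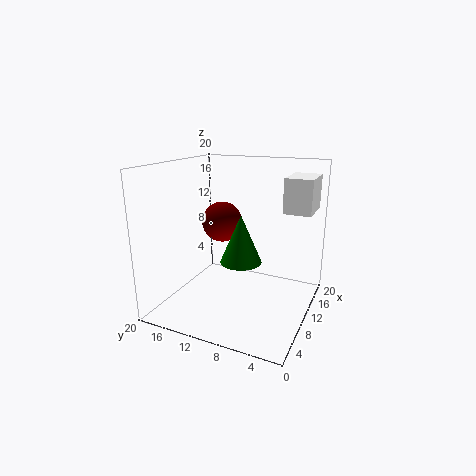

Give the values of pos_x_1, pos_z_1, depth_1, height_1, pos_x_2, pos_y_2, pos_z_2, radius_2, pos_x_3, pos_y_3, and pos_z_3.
pos_x_1 = 14
pos_z_1 = 13
depth_1 = 4
height_1 = 5
pos_x_2 = 11
pos_y_2 = 10
pos_z_2 = 6
radius_2 = 3
pos_x_3 = 13
pos_y_3 = 14
pos_z_3 = 11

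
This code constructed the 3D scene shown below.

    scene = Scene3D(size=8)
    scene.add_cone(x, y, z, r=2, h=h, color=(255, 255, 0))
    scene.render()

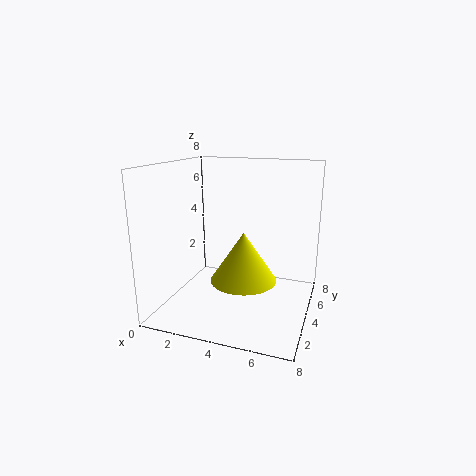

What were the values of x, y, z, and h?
x = 4; y = 5; z = 1; h = 3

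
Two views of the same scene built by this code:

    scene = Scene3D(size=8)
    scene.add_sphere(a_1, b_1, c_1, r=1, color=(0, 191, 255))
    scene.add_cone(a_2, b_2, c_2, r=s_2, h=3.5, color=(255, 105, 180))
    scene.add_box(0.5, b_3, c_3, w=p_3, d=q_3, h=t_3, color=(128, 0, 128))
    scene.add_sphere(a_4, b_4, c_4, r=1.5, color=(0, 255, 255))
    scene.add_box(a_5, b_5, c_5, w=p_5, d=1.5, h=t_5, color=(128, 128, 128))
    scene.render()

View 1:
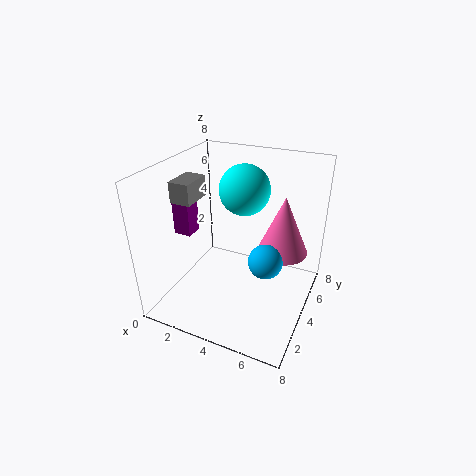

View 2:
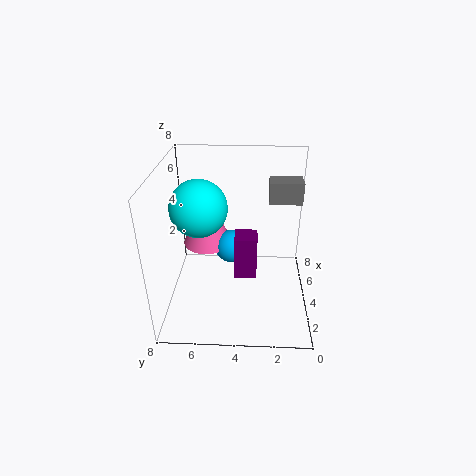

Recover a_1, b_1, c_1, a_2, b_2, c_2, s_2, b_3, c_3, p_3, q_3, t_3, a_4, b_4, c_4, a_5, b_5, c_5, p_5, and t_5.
a_1 = 5.5
b_1 = 4.5
c_1 = 2.5
a_2 = 6
b_2 = 6
c_2 = 2.5
s_2 = 1.5
b_3 = 3
c_3 = 4
p_3 = 1
q_3 = 1
t_3 = 2
a_4 = 3.5
b_4 = 6
c_4 = 6
a_5 = 2
b_5 = 1
c_5 = 7
p_5 = 1
t_5 = 1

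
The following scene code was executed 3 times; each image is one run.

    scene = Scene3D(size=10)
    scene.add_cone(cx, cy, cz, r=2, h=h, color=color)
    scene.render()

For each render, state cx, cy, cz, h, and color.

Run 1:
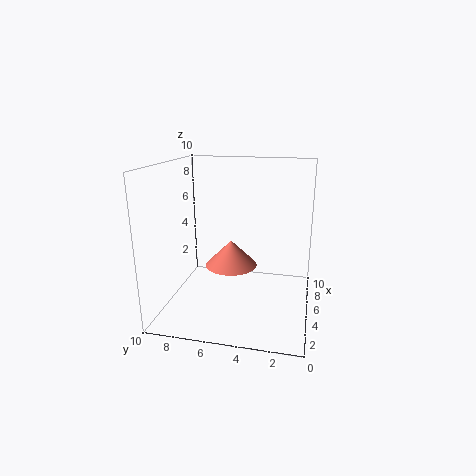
cx = 7, cy = 6, cz = 2, h = 2, color = 'salmon'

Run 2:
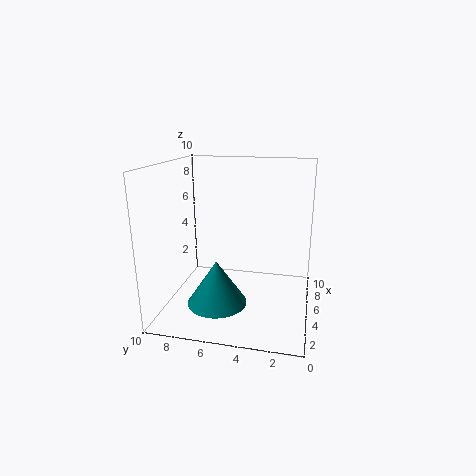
cx = 3, cy = 6, cz = 1, h = 3, color = 'teal'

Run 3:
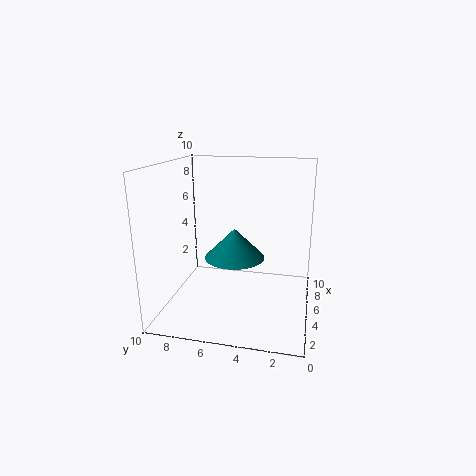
cx = 4, cy = 5, cz = 4, h = 2, color = 'teal'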